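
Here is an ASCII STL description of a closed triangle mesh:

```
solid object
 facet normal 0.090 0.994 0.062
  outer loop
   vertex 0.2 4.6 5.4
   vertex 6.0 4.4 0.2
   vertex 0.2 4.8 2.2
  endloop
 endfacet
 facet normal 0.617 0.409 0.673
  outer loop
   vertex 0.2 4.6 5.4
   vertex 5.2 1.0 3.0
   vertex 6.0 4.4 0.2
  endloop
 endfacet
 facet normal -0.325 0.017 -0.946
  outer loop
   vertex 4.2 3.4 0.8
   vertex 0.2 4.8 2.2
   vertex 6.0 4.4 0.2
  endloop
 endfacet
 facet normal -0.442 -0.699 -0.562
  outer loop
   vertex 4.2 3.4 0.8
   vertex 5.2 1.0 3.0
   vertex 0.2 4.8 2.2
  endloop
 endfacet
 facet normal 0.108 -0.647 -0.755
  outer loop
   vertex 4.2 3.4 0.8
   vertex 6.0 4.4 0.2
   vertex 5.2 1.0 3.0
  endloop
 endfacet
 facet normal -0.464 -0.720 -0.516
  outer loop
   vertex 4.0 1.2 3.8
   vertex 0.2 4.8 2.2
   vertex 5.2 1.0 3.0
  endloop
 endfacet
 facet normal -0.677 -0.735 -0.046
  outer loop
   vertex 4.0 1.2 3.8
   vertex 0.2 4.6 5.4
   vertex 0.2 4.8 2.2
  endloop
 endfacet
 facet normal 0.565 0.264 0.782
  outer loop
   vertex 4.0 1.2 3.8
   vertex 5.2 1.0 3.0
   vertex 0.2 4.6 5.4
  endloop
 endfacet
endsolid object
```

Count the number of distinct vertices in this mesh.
6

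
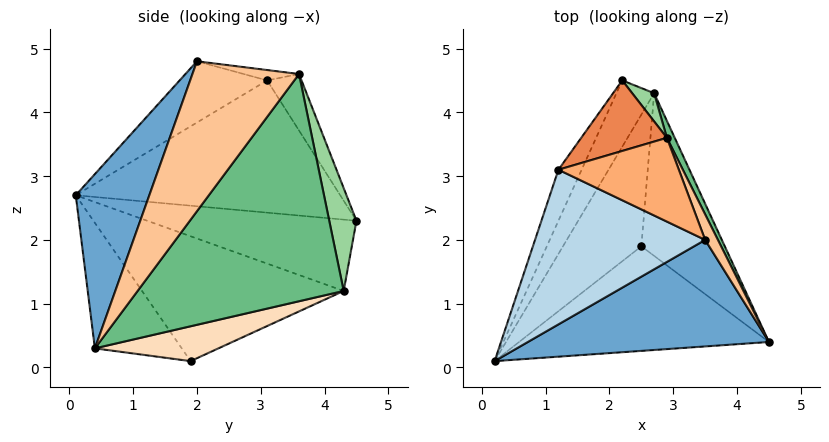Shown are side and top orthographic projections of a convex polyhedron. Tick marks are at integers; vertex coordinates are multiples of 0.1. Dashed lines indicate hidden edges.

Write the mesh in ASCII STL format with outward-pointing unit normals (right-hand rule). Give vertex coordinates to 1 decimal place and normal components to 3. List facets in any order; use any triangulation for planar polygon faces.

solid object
 facet normal 0.271 -0.886 0.375
  outer loop
   vertex 3.5 2.0 4.8
   vertex 0.2 0.1 2.7
   vertex 4.5 0.4 0.3
  endloop
 endfacet
 facet normal -0.904 0.397 -0.159
  outer loop
   vertex 1.2 3.1 4.5
   vertex 2.2 4.5 2.3
   vertex 0.2 0.1 2.7
  endloop
 endfacet
 facet normal -0.309 -0.412 0.857
  outer loop
   vertex 1.2 3.1 4.5
   vertex 0.2 0.1 2.7
   vertex 3.5 2.0 4.8
  endloop
 endfacet
 facet normal -0.365 -0.583 -0.726
  outer loop
   vertex 2.5 1.9 0.1
   vertex 4.5 0.4 0.3
   vertex 0.2 0.1 2.7
  endloop
 endfacet
 facet normal -0.279 0.863 0.422
  outer loop
   vertex 2.9 3.6 4.6
   vertex 2.2 4.5 2.3
   vertex 1.2 3.1 4.5
  endloop
 endfacet
 facet normal -0.085 0.092 0.992
  outer loop
   vertex 2.9 3.6 4.6
   vertex 1.2 3.1 4.5
   vertex 3.5 2.0 4.8
  endloop
 endfacet
 facet normal 0.930 0.359 0.079
  outer loop
   vertex 2.9 3.6 4.6
   vertex 3.5 2.0 4.8
   vertex 4.5 0.4 0.3
  endloop
 endfacet
 facet normal 0.359 0.364 -0.859
  outer loop
   vertex 2.7 4.3 1.2
   vertex 4.5 0.4 0.3
   vertex 2.5 1.9 0.1
  endloop
 endfacet
 facet normal 0.910 0.413 0.031
  outer loop
   vertex 2.7 4.3 1.2
   vertex 2.9 3.6 4.6
   vertex 4.5 0.4 0.3
  endloop
 endfacet
 facet normal 0.598 0.791 0.128
  outer loop
   vertex 2.7 4.3 1.2
   vertex 2.2 4.5 2.3
   vertex 2.9 3.6 4.6
  endloop
 endfacet
 facet normal -0.832 0.338 -0.440
  outer loop
   vertex 2.7 4.3 1.2
   vertex 0.2 0.1 2.7
   vertex 2.2 4.5 2.3
  endloop
 endfacet
 facet normal -0.808 0.300 -0.507
  outer loop
   vertex 2.7 4.3 1.2
   vertex 2.5 1.9 0.1
   vertex 0.2 0.1 2.7
  endloop
 endfacet
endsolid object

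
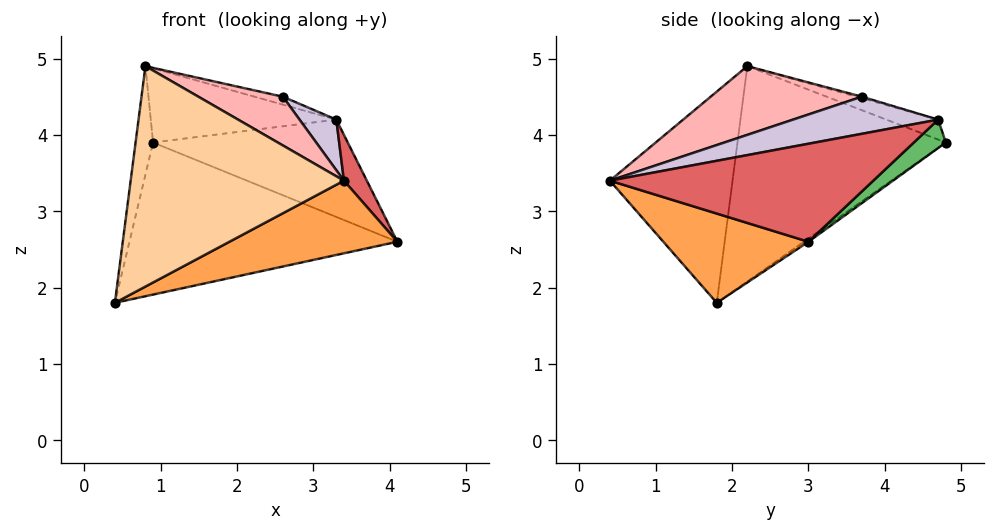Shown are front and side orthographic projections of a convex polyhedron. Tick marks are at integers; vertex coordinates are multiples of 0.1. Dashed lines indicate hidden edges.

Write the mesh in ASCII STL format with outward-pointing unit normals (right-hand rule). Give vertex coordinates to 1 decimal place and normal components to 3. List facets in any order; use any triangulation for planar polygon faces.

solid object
 facet normal -0.009 0.574 -0.818
  outer loop
   vertex 0.9 4.8 3.9
   vertex 4.1 3.0 2.6
   vertex 0.4 1.8 1.8
  endloop
 endfacet
 facet normal -0.990 0.083 0.117
  outer loop
   vertex 0.8 2.2 4.9
   vertex 0.9 4.8 3.9
   vertex 0.4 1.8 1.8
  endloop
 endfacet
 facet normal 0.306 -0.354 -0.884
  outer loop
   vertex 3.4 0.4 3.4
   vertex 0.4 1.8 1.8
   vertex 4.1 3.0 2.6
  endloop
 endfacet
 facet normal -0.491 -0.854 0.174
  outer loop
   vertex 3.4 0.4 3.4
   vertex 0.8 2.2 4.9
   vertex 0.4 1.8 1.8
  endloop
 endfacet
 facet normal 0.116 0.709 -0.695
  outer loop
   vertex 3.3 4.7 4.2
   vertex 4.1 3.0 2.6
   vertex 0.9 4.8 3.9
  endloop
 endfacet
 facet normal -0.101 0.361 0.927
  outer loop
   vertex 3.3 4.7 4.2
   vertex 0.9 4.8 3.9
   vertex 0.8 2.2 4.9
  endloop
 endfacet
 facet normal 0.858 -0.075 0.508
  outer loop
   vertex 3.3 4.7 4.2
   vertex 3.4 0.4 3.4
   vertex 4.1 3.0 2.6
  endloop
 endfacet
 facet normal 0.376 -0.210 0.903
  outer loop
   vertex 2.6 3.7 4.5
   vertex 0.8 2.2 4.9
   vertex 3.4 0.4 3.4
  endloop
 endfacet
 facet normal -0.063 0.327 0.943
  outer loop
   vertex 2.6 3.7 4.5
   vertex 3.3 4.7 4.2
   vertex 0.8 2.2 4.9
  endloop
 endfacet
 facet normal 0.552 -0.140 0.822
  outer loop
   vertex 2.6 3.7 4.5
   vertex 3.4 0.4 3.4
   vertex 3.3 4.7 4.2
  endloop
 endfacet
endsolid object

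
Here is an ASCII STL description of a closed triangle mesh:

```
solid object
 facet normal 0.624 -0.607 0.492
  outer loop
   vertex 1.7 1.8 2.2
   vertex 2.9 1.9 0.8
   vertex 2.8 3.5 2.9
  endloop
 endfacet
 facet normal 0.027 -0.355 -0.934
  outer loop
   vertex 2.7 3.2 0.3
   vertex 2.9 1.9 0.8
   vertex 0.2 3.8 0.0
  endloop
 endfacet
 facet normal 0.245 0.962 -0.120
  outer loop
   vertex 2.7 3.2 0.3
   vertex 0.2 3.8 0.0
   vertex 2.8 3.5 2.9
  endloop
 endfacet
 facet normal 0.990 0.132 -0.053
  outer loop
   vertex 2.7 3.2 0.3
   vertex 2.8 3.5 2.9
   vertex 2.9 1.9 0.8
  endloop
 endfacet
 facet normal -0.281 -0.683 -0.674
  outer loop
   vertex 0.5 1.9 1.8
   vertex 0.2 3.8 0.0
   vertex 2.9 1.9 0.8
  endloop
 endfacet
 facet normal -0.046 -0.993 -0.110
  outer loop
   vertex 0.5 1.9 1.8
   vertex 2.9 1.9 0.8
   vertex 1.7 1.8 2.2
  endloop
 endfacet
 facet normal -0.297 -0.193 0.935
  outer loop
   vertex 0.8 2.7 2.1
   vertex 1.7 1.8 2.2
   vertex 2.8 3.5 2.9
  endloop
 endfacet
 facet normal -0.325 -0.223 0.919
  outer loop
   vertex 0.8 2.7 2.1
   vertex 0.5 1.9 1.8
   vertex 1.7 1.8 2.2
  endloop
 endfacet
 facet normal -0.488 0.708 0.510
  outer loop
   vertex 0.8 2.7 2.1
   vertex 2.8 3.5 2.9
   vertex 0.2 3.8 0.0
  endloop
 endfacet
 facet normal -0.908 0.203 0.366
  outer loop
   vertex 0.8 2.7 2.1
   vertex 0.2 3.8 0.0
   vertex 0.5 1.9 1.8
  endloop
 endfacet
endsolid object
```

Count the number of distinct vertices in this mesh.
7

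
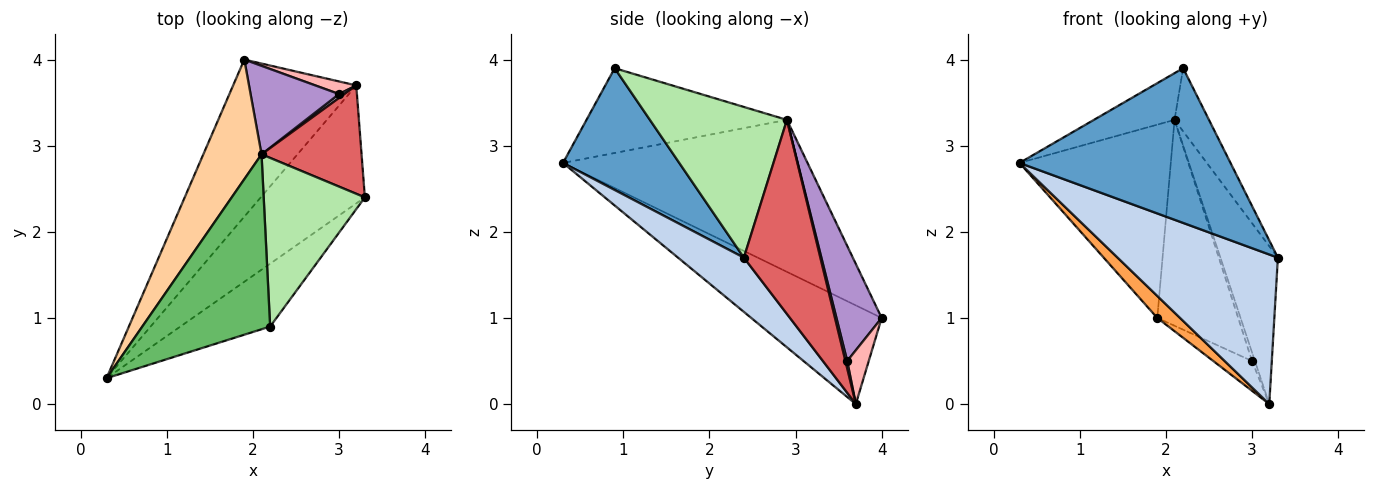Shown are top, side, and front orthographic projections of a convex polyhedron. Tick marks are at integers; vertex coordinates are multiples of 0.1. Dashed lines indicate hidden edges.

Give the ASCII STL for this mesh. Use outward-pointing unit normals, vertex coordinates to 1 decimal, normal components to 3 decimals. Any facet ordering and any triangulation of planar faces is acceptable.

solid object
 facet normal 0.455 -0.825 -0.335
  outer loop
   vertex 2.2 0.9 3.9
   vertex 0.3 0.3 2.8
   vertex 3.3 2.4 1.7
  endloop
 endfacet
 facet normal 0.307 -0.747 -0.589
  outer loop
   vertex 3.2 3.7 0.0
   vertex 3.3 2.4 1.7
   vertex 0.3 0.3 2.8
  endloop
 endfacet
 facet normal -0.622 -0.109 -0.776
  outer loop
   vertex 3.2 3.7 0.0
   vertex 0.3 0.3 2.8
   vertex 1.9 4.0 1.0
  endloop
 endfacet
 facet normal -0.809 0.500 0.310
  outer loop
   vertex 2.1 2.9 3.3
   vertex 1.9 4.0 1.0
   vertex 0.3 0.3 2.8
  endloop
 endfacet
 facet normal -0.540 0.217 0.814
  outer loop
   vertex 2.1 2.9 3.3
   vertex 0.3 0.3 2.8
   vertex 2.2 0.9 3.9
  endloop
 endfacet
 facet normal 0.813 0.204 0.546
  outer loop
   vertex 2.1 2.9 3.3
   vertex 2.2 0.9 3.9
   vertex 3.3 2.4 1.7
  endloop
 endfacet
 facet normal 0.739 0.555 0.381
  outer loop
   vertex 2.1 2.9 3.3
   vertex 3.3 2.4 1.7
   vertex 3.2 3.7 0.0
  endloop
 endfacet
 facet normal 0.456 0.820 0.346
  outer loop
   vertex 3.0 3.6 0.5
   vertex 3.2 3.7 0.0
   vertex 1.9 4.0 1.0
  endloop
 endfacet
 facet normal 0.457 0.817 0.351
  outer loop
   vertex 3.0 3.6 0.5
   vertex 1.9 4.0 1.0
   vertex 2.1 2.9 3.3
  endloop
 endfacet
 facet normal 0.501 0.788 0.358
  outer loop
   vertex 3.0 3.6 0.5
   vertex 2.1 2.9 3.3
   vertex 3.2 3.7 0.0
  endloop
 endfacet
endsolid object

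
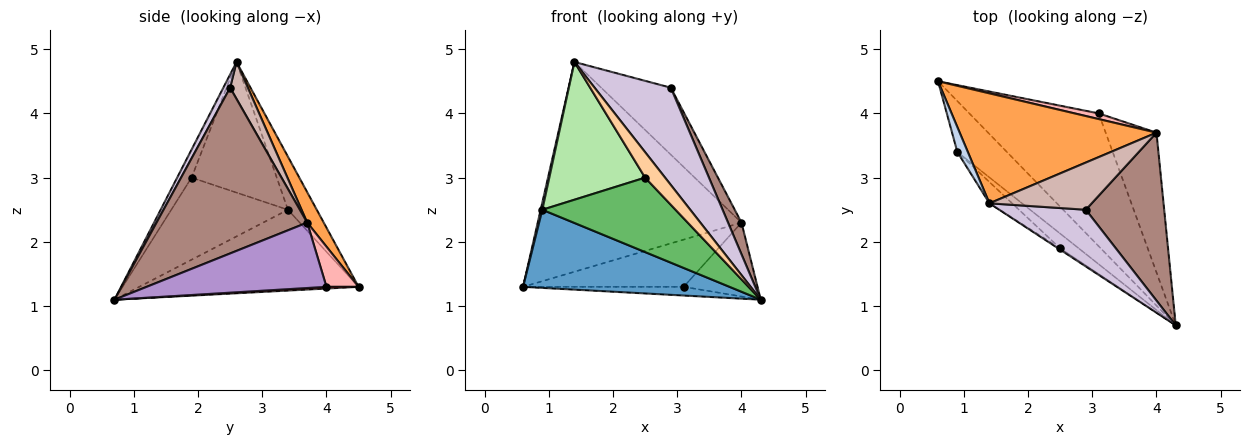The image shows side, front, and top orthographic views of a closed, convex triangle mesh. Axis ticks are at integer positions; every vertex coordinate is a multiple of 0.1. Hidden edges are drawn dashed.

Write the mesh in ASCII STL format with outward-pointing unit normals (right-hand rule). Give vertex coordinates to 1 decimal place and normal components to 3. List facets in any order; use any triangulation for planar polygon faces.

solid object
 facet normal -0.665 -0.626 -0.408
  outer loop
   vertex 0.9 3.4 2.5
   vertex 0.6 4.5 1.3
   vertex 4.3 0.7 1.1
  endloop
 endfacet
 facet normal -0.980 -0.056 0.193
  outer loop
   vertex 0.9 3.4 2.5
   vertex 1.4 2.6 4.8
   vertex 0.6 4.5 1.3
  endloop
 endfacet
 facet normal 0.072 0.883 0.463
  outer loop
   vertex 4.0 3.7 2.3
   vertex 0.6 4.5 1.3
   vertex 1.4 2.6 4.8
  endloop
 endfacet
 facet normal -0.585 -0.810 -0.042
  outer loop
   vertex 2.5 1.9 3.0
   vertex 4.3 0.7 1.1
   vertex 1.4 2.6 4.8
  endloop
 endfacet
 facet normal -0.652 -0.744 -0.147
  outer loop
   vertex 2.5 1.9 3.0
   vertex 0.9 3.4 2.5
   vertex 4.3 0.7 1.1
  endloop
 endfacet
 facet normal -0.660 -0.742 -0.115
  outer loop
   vertex 2.5 1.9 3.0
   vertex 1.4 2.6 4.8
   vertex 0.9 3.4 2.5
  endloop
 endfacet
 facet normal 0.013 0.065 -0.998
  outer loop
   vertex 3.1 4.0 1.3
   vertex 4.3 0.7 1.1
   vertex 0.6 4.5 1.3
  endloop
 endfacet
 facet normal 0.195 0.974 0.117
  outer loop
   vertex 3.1 4.0 1.3
   vertex 0.6 4.5 1.3
   vertex 4.0 3.7 2.3
  endloop
 endfacet
 facet normal 0.751 0.309 -0.584
  outer loop
   vertex 3.1 4.0 1.3
   vertex 4.0 3.7 2.3
   vertex 4.3 0.7 1.1
  endloop
 endfacet
 facet normal 0.077 -0.861 0.502
  outer loop
   vertex 2.9 2.5 4.4
   vertex 1.4 2.6 4.8
   vertex 4.3 0.7 1.1
  endloop
 endfacet
 facet normal 0.901 -0.080 0.426
  outer loop
   vertex 2.9 2.5 4.4
   vertex 4.3 0.7 1.1
   vertex 4.0 3.7 2.3
  endloop
 endfacet
 facet normal 0.204 0.800 0.564
  outer loop
   vertex 2.9 2.5 4.4
   vertex 4.0 3.7 2.3
   vertex 1.4 2.6 4.8
  endloop
 endfacet
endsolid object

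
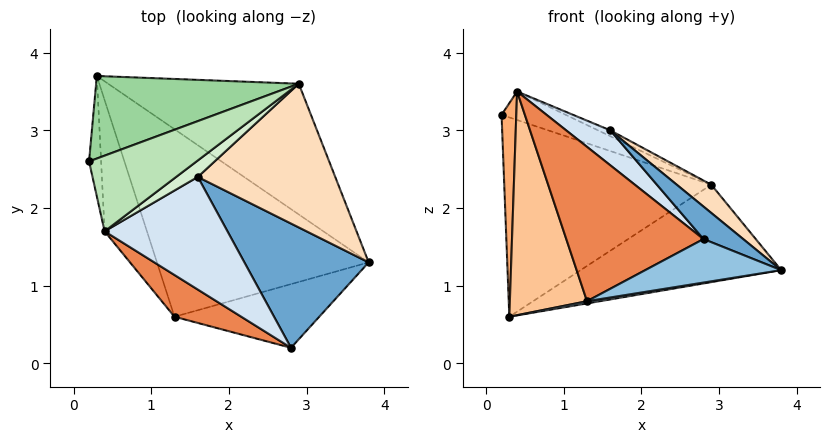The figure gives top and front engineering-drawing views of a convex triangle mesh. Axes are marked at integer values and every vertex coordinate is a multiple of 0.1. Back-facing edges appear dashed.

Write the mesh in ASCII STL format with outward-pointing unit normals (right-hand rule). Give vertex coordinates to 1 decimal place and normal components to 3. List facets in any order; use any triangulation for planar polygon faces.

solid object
 facet normal 0.554 -0.211 0.806
  outer loop
   vertex 1.6 2.4 3.0
   vertex 2.8 0.2 1.6
   vertex 3.8 1.3 1.2
  endloop
 endfacet
 facet normal 0.279 -0.542 -0.793
  outer loop
   vertex 1.3 0.6 0.8
   vertex 3.8 1.3 1.2
   vertex 2.8 0.2 1.6
  endloop
 endfacet
 facet normal 0.161 -0.012 -0.987
  outer loop
   vertex 1.3 0.6 0.8
   vertex 0.3 3.7 0.6
   vertex 3.8 1.3 1.2
  endloop
 endfacet
 facet normal 0.496 -0.257 0.829
  outer loop
   vertex 0.4 1.7 3.5
   vertex 2.8 0.2 1.6
   vertex 1.6 2.4 3.0
  endloop
 endfacet
 facet normal -0.369 -0.897 0.243
  outer loop
   vertex 0.4 1.7 3.5
   vertex 1.3 0.6 0.8
   vertex 2.8 0.2 1.6
  endloop
 endfacet
 facet normal -0.954 -0.261 -0.147
  outer loop
   vertex 0.4 1.7 3.5
   vertex 0.2 2.6 3.2
   vertex 0.3 3.7 0.6
  endloop
 endfacet
 facet normal -0.932 -0.312 -0.183
  outer loop
   vertex 0.4 1.7 3.5
   vertex 0.3 3.7 0.6
   vertex 1.3 0.6 0.8
  endloop
 endfacet
 facet normal 0.577 -0.158 0.801
  outer loop
   vertex 2.9 3.6 2.3
   vertex 1.6 2.4 3.0
   vertex 3.8 1.3 1.2
  endloop
 endfacet
 facet normal 0.480 0.524 -0.703
  outer loop
   vertex 2.9 3.6 2.3
   vertex 3.8 1.3 1.2
   vertex 0.3 3.7 0.6
  endloop
 endfacet
 facet normal -0.210 0.903 0.374
  outer loop
   vertex 2.9 3.6 2.3
   vertex 0.3 3.7 0.6
   vertex 0.2 2.6 3.2
  endloop
 endfacet
 facet normal 0.179 0.347 0.921
  outer loop
   vertex 2.9 3.6 2.3
   vertex 0.2 2.6 3.2
   vertex 0.4 1.7 3.5
  endloop
 endfacet
 facet normal 0.192 0.331 0.924
  outer loop
   vertex 2.9 3.6 2.3
   vertex 0.4 1.7 3.5
   vertex 1.6 2.4 3.0
  endloop
 endfacet
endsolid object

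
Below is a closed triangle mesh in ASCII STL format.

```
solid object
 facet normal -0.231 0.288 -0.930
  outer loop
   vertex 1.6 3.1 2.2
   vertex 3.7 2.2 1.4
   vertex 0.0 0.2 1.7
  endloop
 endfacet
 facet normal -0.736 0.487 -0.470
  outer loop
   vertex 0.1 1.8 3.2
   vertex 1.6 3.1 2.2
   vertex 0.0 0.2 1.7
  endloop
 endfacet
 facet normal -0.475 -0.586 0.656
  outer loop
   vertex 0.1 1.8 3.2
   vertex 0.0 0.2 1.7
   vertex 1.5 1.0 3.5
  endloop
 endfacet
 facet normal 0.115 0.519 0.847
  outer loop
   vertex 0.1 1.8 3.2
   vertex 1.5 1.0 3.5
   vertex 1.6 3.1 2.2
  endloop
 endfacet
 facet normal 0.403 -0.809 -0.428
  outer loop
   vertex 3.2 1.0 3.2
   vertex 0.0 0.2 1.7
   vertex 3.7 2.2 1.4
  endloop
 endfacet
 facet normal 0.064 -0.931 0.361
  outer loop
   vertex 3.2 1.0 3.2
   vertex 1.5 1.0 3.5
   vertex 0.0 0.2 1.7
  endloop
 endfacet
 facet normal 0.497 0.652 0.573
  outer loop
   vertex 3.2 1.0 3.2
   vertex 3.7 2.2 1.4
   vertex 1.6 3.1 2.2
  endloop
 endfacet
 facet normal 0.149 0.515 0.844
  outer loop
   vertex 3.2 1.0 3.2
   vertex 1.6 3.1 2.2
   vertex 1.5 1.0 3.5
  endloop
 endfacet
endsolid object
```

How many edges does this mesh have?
12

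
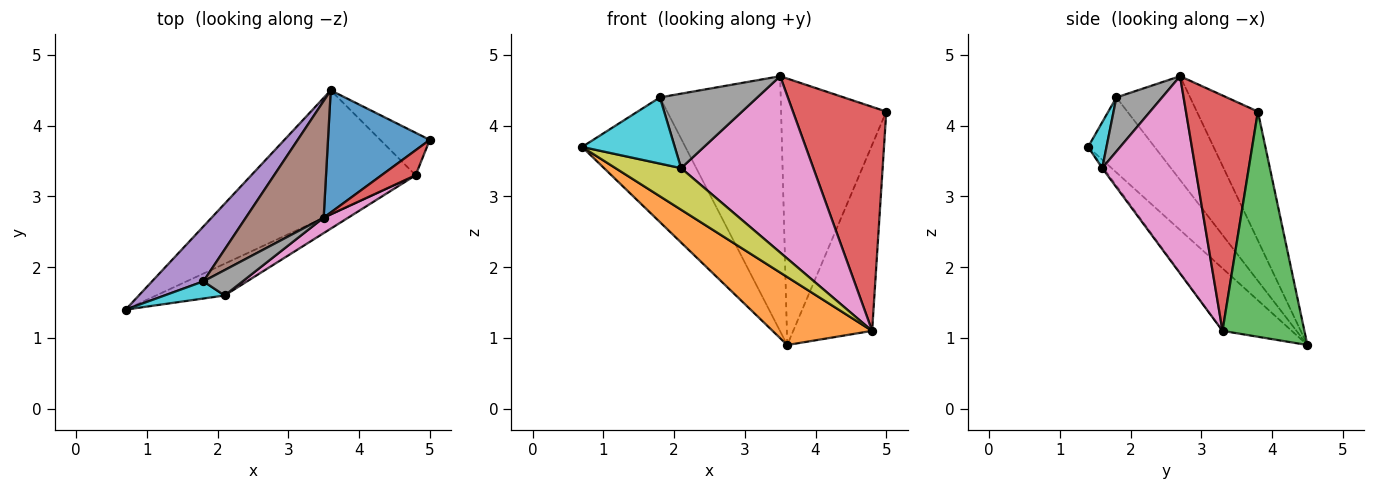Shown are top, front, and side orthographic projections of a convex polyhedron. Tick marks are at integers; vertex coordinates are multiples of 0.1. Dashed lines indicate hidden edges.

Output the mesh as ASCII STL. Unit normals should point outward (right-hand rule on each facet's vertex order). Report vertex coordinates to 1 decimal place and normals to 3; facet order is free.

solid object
 facet normal -0.467 0.804 0.369
  outer loop
   vertex 3.5 2.7 4.7
   vertex 5.0 3.8 4.2
   vertex 3.6 4.5 0.9
  endloop
 endfacet
 facet normal -0.317 -0.455 -0.832
  outer loop
   vertex 4.8 3.3 1.1
   vertex 0.7 1.4 3.7
   vertex 3.6 4.5 0.9
  endloop
 endfacet
 facet normal 0.711 0.685 -0.156
  outer loop
   vertex 4.8 3.3 1.1
   vertex 3.6 4.5 0.9
   vertex 5.0 3.8 4.2
  endloop
 endfacet
 facet normal 0.608 -0.789 0.088
  outer loop
   vertex 4.8 3.3 1.1
   vertex 5.0 3.8 4.2
   vertex 3.5 2.7 4.7
  endloop
 endfacet
 facet normal -0.508 0.789 0.347
  outer loop
   vertex 1.8 1.8 4.4
   vertex 3.6 4.5 0.9
   vertex 0.7 1.4 3.7
  endloop
 endfacet
 facet normal -0.485 0.795 0.364
  outer loop
   vertex 1.8 1.8 4.4
   vertex 3.5 2.7 4.7
   vertex 3.6 4.5 0.9
  endloop
 endfacet
 facet normal 0.574 -0.815 0.071
  outer loop
   vertex 2.1 1.6 3.4
   vertex 4.8 3.3 1.1
   vertex 3.5 2.7 4.7
  endloop
 endfacet
 facet normal 0.406 -0.865 0.295
  outer loop
   vertex 2.1 1.6 3.4
   vertex 3.5 2.7 4.7
   vertex 1.8 1.8 4.4
  endloop
 endfacet
 facet normal -0.016 -0.795 -0.607
  outer loop
   vertex 2.1 1.6 3.4
   vertex 0.7 1.4 3.7
   vertex 4.8 3.3 1.1
  endloop
 endfacet
 facet normal 0.189 -0.951 0.247
  outer loop
   vertex 2.1 1.6 3.4
   vertex 1.8 1.8 4.4
   vertex 0.7 1.4 3.7
  endloop
 endfacet
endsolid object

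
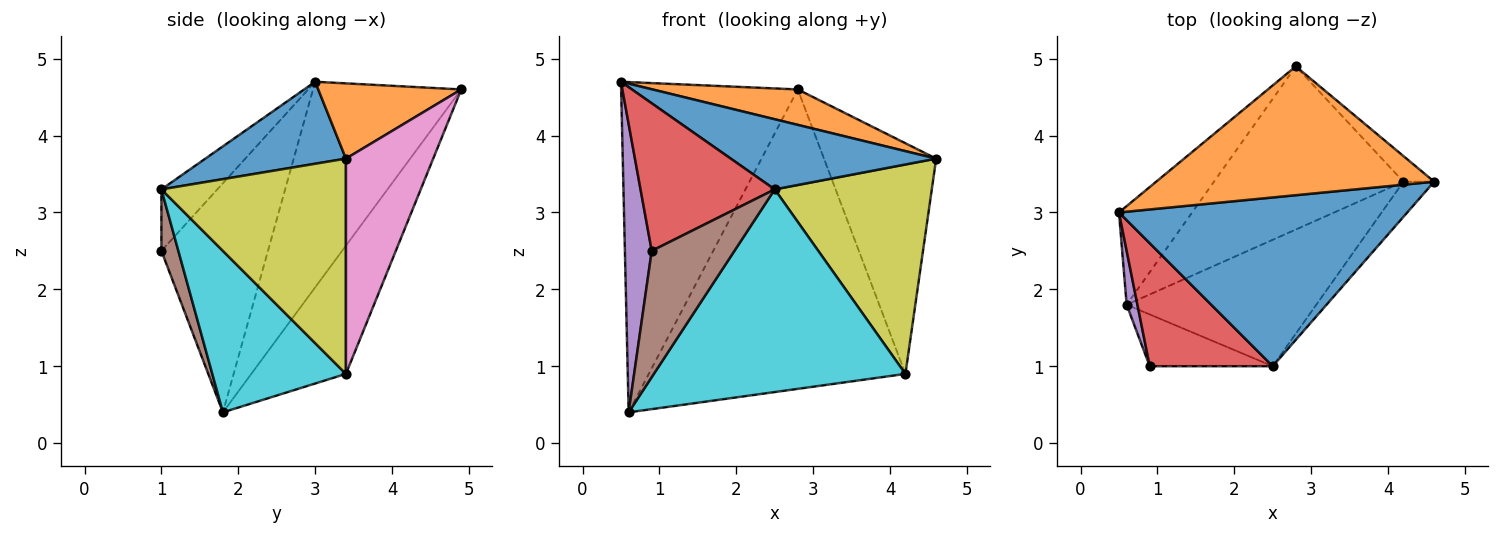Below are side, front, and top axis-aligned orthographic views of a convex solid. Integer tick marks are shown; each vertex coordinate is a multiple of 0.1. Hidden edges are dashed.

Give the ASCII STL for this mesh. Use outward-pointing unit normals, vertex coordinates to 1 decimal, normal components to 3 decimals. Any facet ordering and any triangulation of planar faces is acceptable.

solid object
 facet normal 0.254 -0.371 0.893
  outer loop
   vertex 2.5 1.0 3.3
   vertex 4.6 3.4 3.7
   vertex 0.5 3.0 4.7
  endloop
 endfacet
 facet normal 0.253 -0.257 0.933
  outer loop
   vertex 2.8 4.9 4.6
   vertex 0.5 3.0 4.7
   vertex 4.6 3.4 3.7
  endloop
 endfacet
 facet normal -0.627 0.747 -0.223
  outer loop
   vertex 2.8 4.9 4.6
   vertex 0.6 1.8 0.4
   vertex 0.5 3.0 4.7
  endloop
 endfacet
 facet normal -0.305 -0.732 0.610
  outer loop
   vertex 0.9 1.0 2.5
   vertex 2.5 1.0 3.3
   vertex 0.5 3.0 4.7
  endloop
 endfacet
 facet normal -0.969 -0.244 0.046
  outer loop
   vertex 0.9 1.0 2.5
   vertex 0.5 3.0 4.7
   vertex 0.6 1.8 0.4
  endloop
 endfacet
 facet normal 0.186 -0.909 -0.373
  outer loop
   vertex 0.9 1.0 2.5
   vertex 0.6 1.8 0.4
   vertex 2.5 1.0 3.3
  endloop
 endfacet
 facet normal 0.612 0.786 -0.087
  outer loop
   vertex 4.2 3.4 0.9
   vertex 2.8 4.9 4.6
   vertex 4.6 3.4 3.7
  endloop
 endfacet
 facet normal -0.308 0.835 -0.455
  outer loop
   vertex 4.2 3.4 0.9
   vertex 0.6 1.8 0.4
   vertex 2.8 4.9 4.6
  endloop
 endfacet
 facet normal 0.757 -0.644 -0.108
  outer loop
   vertex 4.2 3.4 0.9
   vertex 4.6 3.4 3.7
   vertex 2.5 1.0 3.3
  endloop
 endfacet
 facet normal 0.411 -0.774 -0.483
  outer loop
   vertex 4.2 3.4 0.9
   vertex 2.5 1.0 3.3
   vertex 0.6 1.8 0.4
  endloop
 endfacet
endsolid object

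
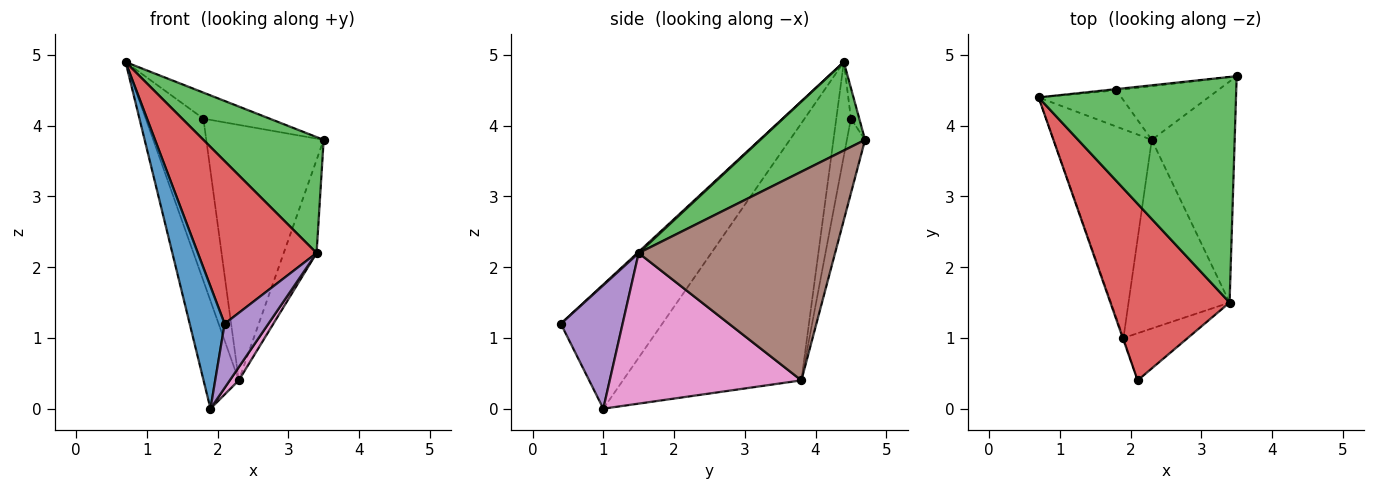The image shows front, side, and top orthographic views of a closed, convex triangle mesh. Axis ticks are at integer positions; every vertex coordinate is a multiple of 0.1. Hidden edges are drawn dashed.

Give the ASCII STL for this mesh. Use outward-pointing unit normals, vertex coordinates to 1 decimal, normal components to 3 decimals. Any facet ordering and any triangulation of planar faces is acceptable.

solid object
 facet normal -0.945 -0.326 -0.005
  outer loop
   vertex 1.9 1.0 0.0
   vertex 2.1 0.4 1.2
   vertex 0.7 4.4 4.9
  endloop
 endfacet
 facet normal -0.919 0.181 -0.351
  outer loop
   vertex 2.3 3.8 0.4
   vertex 1.9 1.0 0.0
   vertex 0.7 4.4 4.9
  endloop
 endfacet
 facet normal 0.370 -0.425 0.826
  outer loop
   vertex 3.4 1.5 2.2
   vertex 3.5 4.7 3.8
   vertex 0.7 4.4 4.9
  endloop
 endfacet
 facet normal 0.008 -0.678 0.735
  outer loop
   vertex 3.4 1.5 2.2
   vertex 0.7 4.4 4.9
   vertex 2.1 0.4 1.2
  endloop
 endfacet
 facet normal 0.751 -0.532 -0.391
  outer loop
   vertex 3.4 1.5 2.2
   vertex 2.1 0.4 1.2
   vertex 1.9 1.0 0.0
  endloop
 endfacet
 facet normal 0.918 0.154 -0.365
  outer loop
   vertex 3.4 1.5 2.2
   vertex 2.3 3.8 0.4
   vertex 3.5 4.7 3.8
  endloop
 endfacet
 facet normal 0.830 -0.039 -0.557
  outer loop
   vertex 3.4 1.5 2.2
   vertex 1.9 1.0 0.0
   vertex 2.3 3.8 0.4
  endloop
 endfacet
 facet normal -0.125 0.991 -0.048
  outer loop
   vertex 1.8 4.5 4.1
   vertex 0.7 4.4 4.9
   vertex 3.5 4.7 3.8
  endloop
 endfacet
 facet normal -0.240 0.947 -0.212
  outer loop
   vertex 1.8 4.5 4.1
   vertex 2.3 3.8 0.4
   vertex 0.7 4.4 4.9
  endloop
 endfacet
 facet normal -0.150 0.968 -0.203
  outer loop
   vertex 1.8 4.5 4.1
   vertex 3.5 4.7 3.8
   vertex 2.3 3.8 0.4
  endloop
 endfacet
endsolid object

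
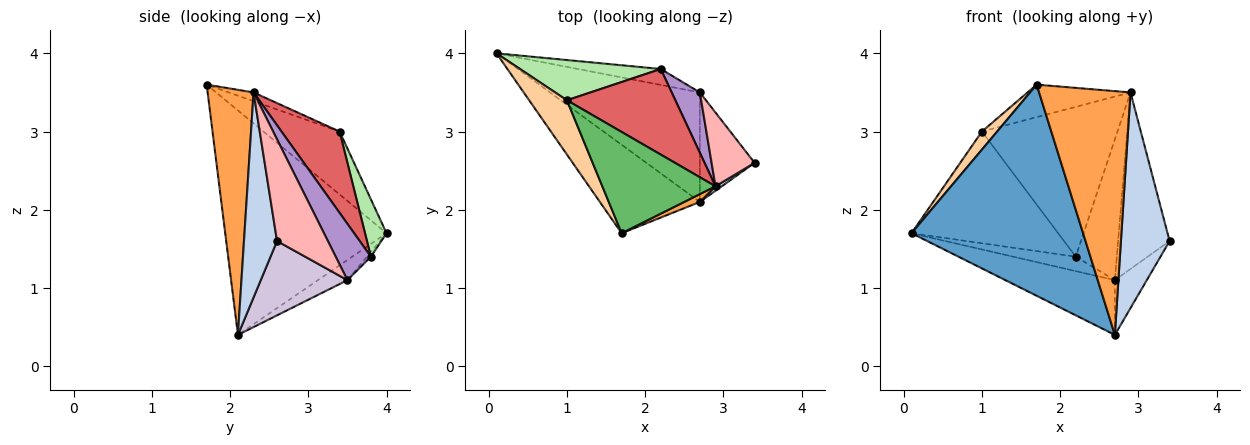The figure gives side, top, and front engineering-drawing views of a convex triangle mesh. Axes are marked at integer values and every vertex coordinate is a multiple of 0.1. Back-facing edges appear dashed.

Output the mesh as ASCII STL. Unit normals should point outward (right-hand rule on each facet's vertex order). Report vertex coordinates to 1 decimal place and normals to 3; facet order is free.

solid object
 facet normal -0.655 -0.697 -0.292
  outer loop
   vertex 2.7 2.1 0.4
   vertex 1.7 1.7 3.6
   vertex 0.1 4.0 1.7
  endloop
 endfacet
 facet normal 0.562 -0.827 0.017
  outer loop
   vertex 2.9 2.3 3.5
   vertex 2.7 2.1 0.4
   vertex 3.4 2.6 1.6
  endloop
 endfacet
 facet normal 0.449 -0.893 0.029
  outer loop
   vertex 2.9 2.3 3.5
   vertex 1.7 1.7 3.6
   vertex 2.7 2.1 0.4
  endloop
 endfacet
 facet normal -0.845 -0.169 0.507
  outer loop
   vertex 1.0 3.4 3.0
   vertex 0.1 4.0 1.7
   vertex 1.7 1.7 3.6
  endloop
 endfacet
 facet normal -0.073 0.305 0.950
  outer loop
   vertex 1.0 3.4 3.0
   vertex 1.7 1.7 3.6
   vertex 2.9 2.3 3.5
  endloop
 endfacet
 facet normal 0.137 0.932 0.336
  outer loop
   vertex 1.0 3.4 3.0
   vertex 2.2 3.8 1.4
   vertex 0.1 4.0 1.7
  endloop
 endfacet
 facet normal 0.349 0.814 0.465
  outer loop
   vertex 1.0 3.4 3.0
   vertex 2.9 2.3 3.5
   vertex 2.2 3.8 1.4
  endloop
 endfacet
 facet normal 0.673 0.682 0.285
  outer loop
   vertex 2.7 3.5 1.1
   vertex 2.9 2.3 3.5
   vertex 3.4 2.6 1.6
  endloop
 endfacet
 facet normal 0.619 0.722 0.309
  outer loop
   vertex 2.7 3.5 1.1
   vertex 2.2 3.8 1.4
   vertex 2.9 2.3 3.5
  endloop
 endfacet
 facet normal 0.772 0.284 -0.569
  outer loop
   vertex 2.7 3.5 1.1
   vertex 3.4 2.6 1.6
   vertex 2.7 2.1 0.4
  endloop
 endfacet
 facet normal -0.120 0.444 -0.888
  outer loop
   vertex 2.7 3.5 1.1
   vertex 2.7 2.1 0.4
   vertex 0.1 4.0 1.7
  endloop
 endfacet
 facet normal -0.042 0.671 -0.741
  outer loop
   vertex 2.7 3.5 1.1
   vertex 0.1 4.0 1.7
   vertex 2.2 3.8 1.4
  endloop
 endfacet
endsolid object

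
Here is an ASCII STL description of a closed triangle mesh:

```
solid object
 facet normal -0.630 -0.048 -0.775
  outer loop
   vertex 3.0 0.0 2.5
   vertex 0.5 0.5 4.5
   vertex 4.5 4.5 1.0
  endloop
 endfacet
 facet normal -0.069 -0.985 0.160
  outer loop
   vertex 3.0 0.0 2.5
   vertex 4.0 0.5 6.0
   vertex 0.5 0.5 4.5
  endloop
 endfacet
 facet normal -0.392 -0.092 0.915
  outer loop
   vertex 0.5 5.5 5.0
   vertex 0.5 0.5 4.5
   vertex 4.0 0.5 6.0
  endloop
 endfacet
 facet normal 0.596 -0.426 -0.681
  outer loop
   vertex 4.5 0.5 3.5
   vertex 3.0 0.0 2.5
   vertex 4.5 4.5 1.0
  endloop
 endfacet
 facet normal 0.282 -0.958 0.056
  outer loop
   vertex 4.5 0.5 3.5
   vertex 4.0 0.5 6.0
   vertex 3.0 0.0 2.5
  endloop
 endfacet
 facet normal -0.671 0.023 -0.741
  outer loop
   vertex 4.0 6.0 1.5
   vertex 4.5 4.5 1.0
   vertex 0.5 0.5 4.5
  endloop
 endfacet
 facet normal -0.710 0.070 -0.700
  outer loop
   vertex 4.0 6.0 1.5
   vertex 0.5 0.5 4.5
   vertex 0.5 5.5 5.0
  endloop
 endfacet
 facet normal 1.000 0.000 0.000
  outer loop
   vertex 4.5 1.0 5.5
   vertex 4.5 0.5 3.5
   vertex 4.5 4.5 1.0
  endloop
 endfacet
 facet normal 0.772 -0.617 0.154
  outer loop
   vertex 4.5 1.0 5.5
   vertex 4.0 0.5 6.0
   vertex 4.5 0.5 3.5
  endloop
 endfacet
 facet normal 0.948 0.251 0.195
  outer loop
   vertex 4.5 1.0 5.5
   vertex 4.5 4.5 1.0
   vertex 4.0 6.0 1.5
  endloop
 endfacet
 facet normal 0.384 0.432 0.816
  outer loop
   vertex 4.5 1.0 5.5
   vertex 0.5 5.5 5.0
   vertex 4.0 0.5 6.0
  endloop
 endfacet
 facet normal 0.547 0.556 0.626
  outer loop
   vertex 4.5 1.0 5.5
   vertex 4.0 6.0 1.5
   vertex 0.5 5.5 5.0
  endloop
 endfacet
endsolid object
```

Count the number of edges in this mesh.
18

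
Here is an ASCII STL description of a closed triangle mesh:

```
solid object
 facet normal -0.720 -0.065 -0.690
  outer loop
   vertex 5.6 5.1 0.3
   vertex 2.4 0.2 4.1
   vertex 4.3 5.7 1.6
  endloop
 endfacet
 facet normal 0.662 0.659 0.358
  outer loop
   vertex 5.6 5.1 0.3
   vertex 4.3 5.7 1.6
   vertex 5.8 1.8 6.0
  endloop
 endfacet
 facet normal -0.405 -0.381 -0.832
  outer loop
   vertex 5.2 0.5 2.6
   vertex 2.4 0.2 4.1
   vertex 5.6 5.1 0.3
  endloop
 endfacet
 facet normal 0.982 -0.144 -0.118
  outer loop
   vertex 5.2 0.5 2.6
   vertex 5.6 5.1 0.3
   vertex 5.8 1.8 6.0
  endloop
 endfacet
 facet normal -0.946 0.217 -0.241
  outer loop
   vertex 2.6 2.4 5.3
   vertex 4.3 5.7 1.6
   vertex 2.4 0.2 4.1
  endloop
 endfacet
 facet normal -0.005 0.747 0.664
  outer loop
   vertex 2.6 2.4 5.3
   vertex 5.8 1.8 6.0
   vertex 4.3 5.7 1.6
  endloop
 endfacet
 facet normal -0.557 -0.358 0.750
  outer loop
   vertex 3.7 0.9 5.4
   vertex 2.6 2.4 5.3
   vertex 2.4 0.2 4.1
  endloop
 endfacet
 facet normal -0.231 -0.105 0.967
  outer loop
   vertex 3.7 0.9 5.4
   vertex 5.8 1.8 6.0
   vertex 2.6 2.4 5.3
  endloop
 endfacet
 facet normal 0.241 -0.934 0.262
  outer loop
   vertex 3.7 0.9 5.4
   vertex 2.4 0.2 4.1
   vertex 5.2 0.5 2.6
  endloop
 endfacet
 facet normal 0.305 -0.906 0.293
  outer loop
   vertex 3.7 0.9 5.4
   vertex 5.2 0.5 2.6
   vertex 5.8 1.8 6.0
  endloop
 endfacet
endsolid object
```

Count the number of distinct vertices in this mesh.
7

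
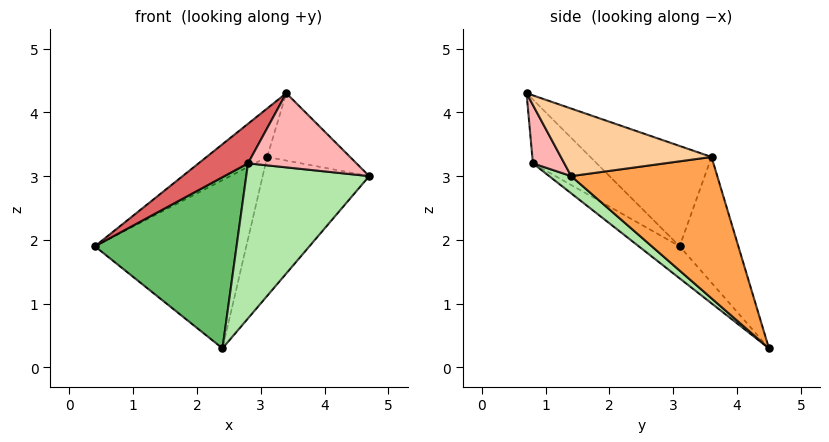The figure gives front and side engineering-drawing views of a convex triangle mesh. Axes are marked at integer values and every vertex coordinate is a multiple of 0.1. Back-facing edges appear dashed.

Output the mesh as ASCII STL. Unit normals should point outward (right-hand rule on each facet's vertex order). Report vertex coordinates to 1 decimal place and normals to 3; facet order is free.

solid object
 facet normal -0.340 0.876 0.342
  outer loop
   vertex 3.1 3.6 3.3
   vertex 2.4 4.5 0.3
   vertex 0.4 3.1 1.9
  endloop
 endfacet
 facet normal -0.482 0.241 0.843
  outer loop
   vertex 3.1 3.6 3.3
   vertex 0.4 3.1 1.9
   vertex 3.4 0.7 4.3
  endloop
 endfacet
 facet normal 0.808 0.589 -0.012
  outer loop
   vertex 3.1 3.6 3.3
   vertex 4.7 1.4 3.0
   vertex 2.4 4.5 0.3
  endloop
 endfacet
 facet normal 0.579 0.319 0.751
  outer loop
   vertex 3.1 3.6 3.3
   vertex 3.4 0.7 4.3
   vertex 4.7 1.4 3.0
  endloop
 endfacet
 facet normal -0.179 -0.619 -0.765
  outer loop
   vertex 2.8 0.8 3.2
   vertex 0.4 3.1 1.9
   vertex 2.4 4.5 0.3
  endloop
 endfacet
 facet normal 0.108 -0.606 -0.788
  outer loop
   vertex 2.8 0.8 3.2
   vertex 2.4 4.5 0.3
   vertex 4.7 1.4 3.0
  endloop
 endfacet
 facet normal -0.740 -0.573 0.351
  outer loop
   vertex 2.8 0.8 3.2
   vertex 3.4 0.7 4.3
   vertex 0.4 3.1 1.9
  endloop
 endfacet
 facet normal 0.271 -0.934 -0.232
  outer loop
   vertex 2.8 0.8 3.2
   vertex 4.7 1.4 3.0
   vertex 3.4 0.7 4.3
  endloop
 endfacet
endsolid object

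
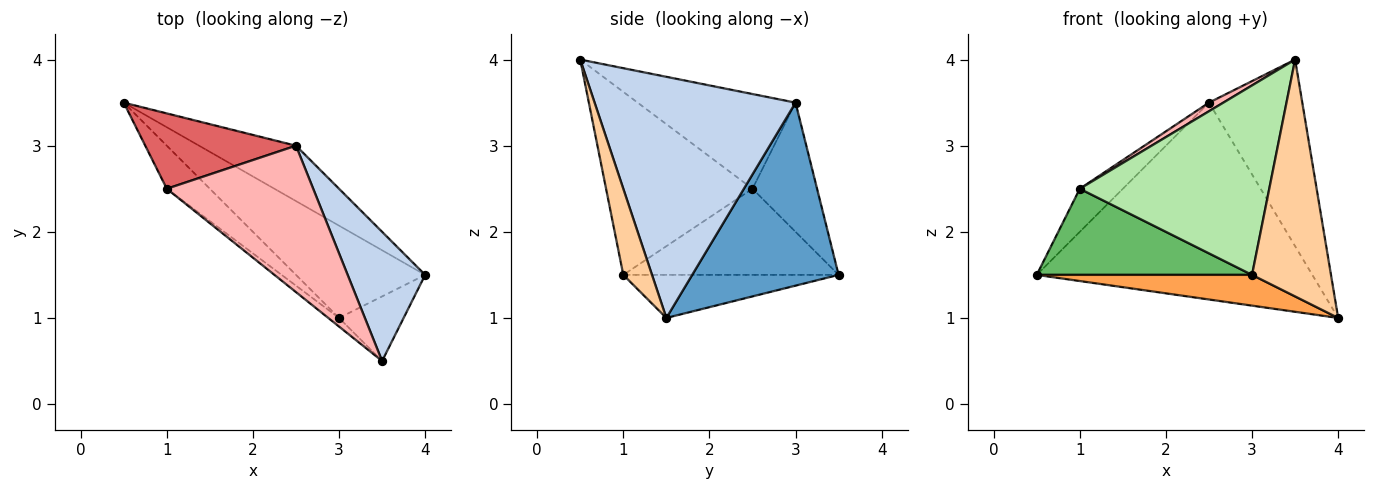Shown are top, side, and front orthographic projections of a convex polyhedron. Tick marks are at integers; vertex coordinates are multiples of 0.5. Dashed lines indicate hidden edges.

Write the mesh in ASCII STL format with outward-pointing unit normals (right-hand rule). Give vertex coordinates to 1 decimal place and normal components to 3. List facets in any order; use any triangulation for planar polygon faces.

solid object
 facet normal 0.455 0.857 -0.241
  outer loop
   vertex 2.5 3.0 3.5
   vertex 4.0 1.5 1.0
   vertex 0.5 3.5 1.5
  endloop
 endfacet
 facet normal 0.871 0.404 0.280
  outer loop
   vertex 2.5 3.0 3.5
   vertex 3.5 0.5 4.0
   vertex 4.0 1.5 1.0
  endloop
 endfacet
 facet normal -0.302 -0.302 -0.905
  outer loop
   vertex 3.0 1.0 1.5
   vertex 0.5 3.5 1.5
   vertex 4.0 1.5 1.0
  endloop
 endfacet
 facet normal 0.331 -0.910 -0.248
  outer loop
   vertex 3.0 1.0 1.5
   vertex 4.0 1.5 1.0
   vertex 3.5 0.5 4.0
  endloop
 endfacet
 facet normal -0.667 -0.667 -0.333
  outer loop
   vertex 1.0 2.5 2.5
   vertex 0.5 3.5 1.5
   vertex 3.0 1.0 1.5
  endloop
 endfacet
 facet normal -0.611 -0.791 -0.036
  outer loop
   vertex 1.0 2.5 2.5
   vertex 3.0 1.0 1.5
   vertex 3.5 0.5 4.0
  endloop
 endfacet
 facet normal -0.597 0.398 0.697
  outer loop
   vertex 1.0 2.5 2.5
   vertex 2.5 3.0 3.5
   vertex 0.5 3.5 1.5
  endloop
 endfacet
 facet normal -0.543 -0.049 0.839
  outer loop
   vertex 1.0 2.5 2.5
   vertex 3.5 0.5 4.0
   vertex 2.5 3.0 3.5
  endloop
 endfacet
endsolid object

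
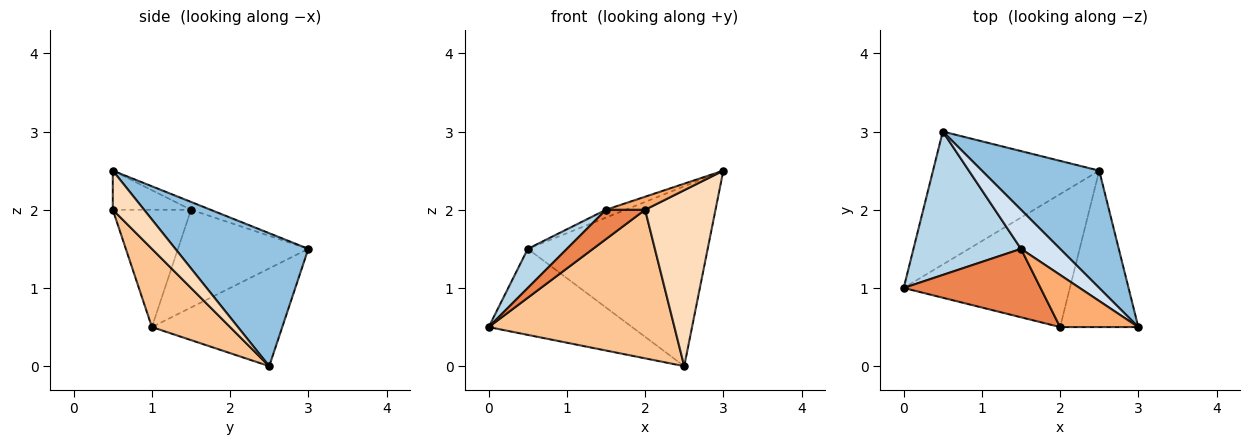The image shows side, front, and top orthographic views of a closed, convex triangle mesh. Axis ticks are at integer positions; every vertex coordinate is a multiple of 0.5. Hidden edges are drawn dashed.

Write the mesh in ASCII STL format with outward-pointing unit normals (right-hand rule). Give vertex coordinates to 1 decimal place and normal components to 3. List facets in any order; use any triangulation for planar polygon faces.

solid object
 facet normal -0.443 0.487 -0.753
  outer loop
   vertex 2.5 2.5 0.0
   vertex 0.0 1.0 0.5
   vertex 0.5 3.0 1.5
  endloop
 endfacet
 facet normal 0.526 0.712 0.464
  outer loop
   vertex 2.5 2.5 0.0
   vertex 0.5 3.0 1.5
   vertex 3.0 0.5 2.5
  endloop
 endfacet
 facet normal -0.659 -0.198 0.725
  outer loop
   vertex 1.5 1.5 2.0
   vertex 0.5 3.0 1.5
   vertex 0.0 1.0 0.5
  endloop
 endfacet
 facet normal -0.192 0.192 0.962
  outer loop
   vertex 1.5 1.5 2.0
   vertex 3.0 0.5 2.5
   vertex 0.5 3.0 1.5
  endloop
 endfacet
 facet normal -0.619 -0.309 0.722
  outer loop
   vertex 2.0 0.5 2.0
   vertex 1.5 1.5 2.0
   vertex 0.0 1.0 0.5
  endloop
 endfacet
 facet normal -0.436 -0.218 0.873
  outer loop
   vertex 2.0 0.5 2.0
   vertex 3.0 0.5 2.5
   vertex 1.5 1.5 2.0
  endloop
 endfacet
 facet normal 0.299 -0.711 -0.636
  outer loop
   vertex 2.0 0.5 2.0
   vertex 0.0 1.0 0.5
   vertex 2.5 2.5 0.0
  endloop
 endfacet
 facet normal 0.315 -0.709 -0.630
  outer loop
   vertex 2.0 0.5 2.0
   vertex 2.5 2.5 0.0
   vertex 3.0 0.5 2.5
  endloop
 endfacet
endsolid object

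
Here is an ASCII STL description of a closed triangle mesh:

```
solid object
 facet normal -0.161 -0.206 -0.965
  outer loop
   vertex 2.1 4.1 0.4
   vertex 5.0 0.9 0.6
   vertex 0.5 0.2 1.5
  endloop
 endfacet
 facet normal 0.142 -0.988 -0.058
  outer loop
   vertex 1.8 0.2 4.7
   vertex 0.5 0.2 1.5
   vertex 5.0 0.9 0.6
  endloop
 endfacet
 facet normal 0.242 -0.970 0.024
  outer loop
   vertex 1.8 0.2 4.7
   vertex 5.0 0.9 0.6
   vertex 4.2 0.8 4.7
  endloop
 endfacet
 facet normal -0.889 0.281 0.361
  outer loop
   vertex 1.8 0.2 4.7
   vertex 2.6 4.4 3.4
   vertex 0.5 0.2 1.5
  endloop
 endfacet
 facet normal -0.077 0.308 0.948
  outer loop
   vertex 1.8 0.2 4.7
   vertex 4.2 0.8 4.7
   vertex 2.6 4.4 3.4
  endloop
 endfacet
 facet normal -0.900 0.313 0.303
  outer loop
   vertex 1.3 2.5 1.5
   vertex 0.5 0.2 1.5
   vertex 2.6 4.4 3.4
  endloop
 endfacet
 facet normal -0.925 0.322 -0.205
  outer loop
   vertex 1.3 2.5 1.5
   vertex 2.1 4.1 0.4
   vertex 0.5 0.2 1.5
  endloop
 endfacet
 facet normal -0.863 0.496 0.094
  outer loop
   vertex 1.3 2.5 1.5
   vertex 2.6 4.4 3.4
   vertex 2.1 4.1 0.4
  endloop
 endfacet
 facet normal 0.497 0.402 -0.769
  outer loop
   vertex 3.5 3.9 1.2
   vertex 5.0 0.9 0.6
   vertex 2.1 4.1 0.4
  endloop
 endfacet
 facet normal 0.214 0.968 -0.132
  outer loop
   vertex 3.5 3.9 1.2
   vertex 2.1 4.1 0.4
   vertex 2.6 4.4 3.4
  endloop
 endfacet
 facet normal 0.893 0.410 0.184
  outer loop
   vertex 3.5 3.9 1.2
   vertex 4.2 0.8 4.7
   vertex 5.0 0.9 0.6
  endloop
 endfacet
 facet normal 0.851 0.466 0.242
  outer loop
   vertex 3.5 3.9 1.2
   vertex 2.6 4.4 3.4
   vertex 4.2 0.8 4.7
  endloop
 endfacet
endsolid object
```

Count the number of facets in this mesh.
12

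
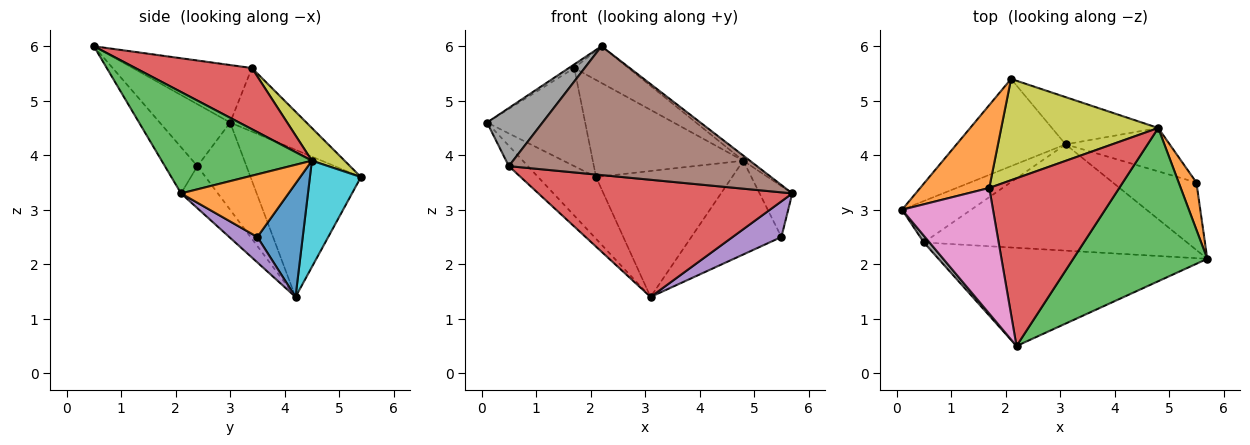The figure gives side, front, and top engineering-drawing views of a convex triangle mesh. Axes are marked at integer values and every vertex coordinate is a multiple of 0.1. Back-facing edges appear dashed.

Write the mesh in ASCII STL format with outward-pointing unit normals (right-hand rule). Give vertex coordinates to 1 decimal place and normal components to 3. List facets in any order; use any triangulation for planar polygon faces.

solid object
 facet normal -0.740 0.389 -0.548
  outer loop
   vertex 3.1 4.2 1.4
   vertex 0.1 3.0 4.6
   vertex 2.1 5.4 3.6
  endloop
 endfacet
 facet normal -0.511 0.657 0.555
  outer loop
   vertex 1.7 3.4 5.6
   vertex 2.1 5.4 3.6
   vertex 0.1 3.0 4.6
  endloop
 endfacet
 facet normal -0.750 0.292 -0.594
  outer loop
   vertex 0.5 2.4 3.8
   vertex 0.1 3.0 4.6
   vertex 3.1 4.2 1.4
  endloop
 endfacet
 facet normal -0.107 -0.736 -0.668
  outer loop
   vertex 0.5 2.4 3.8
   vertex 3.1 4.2 1.4
   vertex 5.7 2.1 3.3
  endloop
 endfacet
 facet normal 0.260 -0.451 -0.854
  outer loop
   vertex 5.5 3.5 2.5
   vertex 5.7 2.1 3.3
   vertex 3.1 4.2 1.4
  endloop
 endfacet
 facet normal -0.104 -0.791 -0.603
  outer loop
   vertex 2.2 0.5 6.0
   vertex 0.5 2.4 3.8
   vertex 5.7 2.1 3.3
  endloop
 endfacet
 facet normal -0.534 0.024 0.845
  outer loop
   vertex 2.2 0.5 6.0
   vertex 1.7 3.4 5.6
   vertex 0.1 3.0 4.6
  endloop
 endfacet
 facet normal -0.783 -0.618 0.072
  outer loop
   vertex 2.2 0.5 6.0
   vertex 0.1 3.0 4.6
   vertex 0.5 2.4 3.8
  endloop
 endfacet
 facet normal 0.149 0.684 0.714
  outer loop
   vertex 4.8 4.5 3.9
   vertex 2.1 5.4 3.6
   vertex 1.7 3.4 5.6
  endloop
 endfacet
 facet normal 0.331 0.883 -0.331
  outer loop
   vertex 4.8 4.5 3.9
   vertex 3.1 4.2 1.4
   vertex 2.1 5.4 3.6
  endloop
 endfacet
 facet normal 0.416 0.825 -0.382
  outer loop
   vertex 4.8 4.5 3.9
   vertex 5.5 3.5 2.5
   vertex 3.1 4.2 1.4
  endloop
 endfacet
 facet normal 0.924 0.281 0.261
  outer loop
   vertex 4.8 4.5 3.9
   vertex 5.7 2.1 3.3
   vertex 5.5 3.5 2.5
  endloop
 endfacet
 facet normal 0.603 0.027 0.797
  outer loop
   vertex 4.8 4.5 3.9
   vertex 2.2 0.5 6.0
   vertex 5.7 2.1 3.3
  endloop
 endfacet
 facet normal 0.418 0.194 0.888
  outer loop
   vertex 4.8 4.5 3.9
   vertex 1.7 3.4 5.6
   vertex 2.2 0.5 6.0
  endloop
 endfacet
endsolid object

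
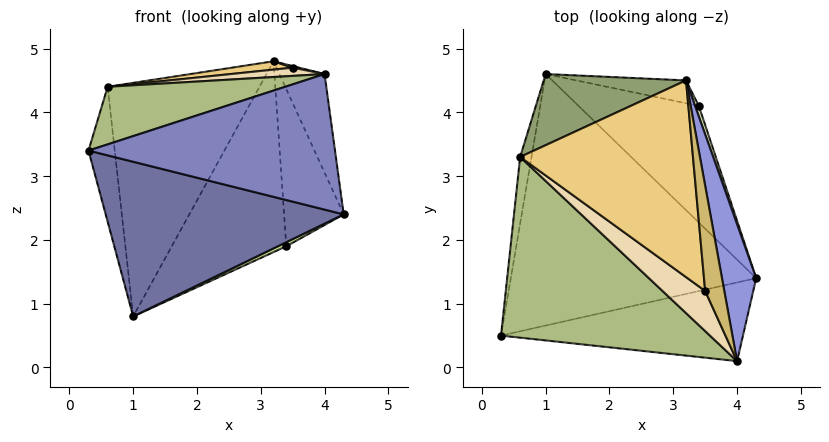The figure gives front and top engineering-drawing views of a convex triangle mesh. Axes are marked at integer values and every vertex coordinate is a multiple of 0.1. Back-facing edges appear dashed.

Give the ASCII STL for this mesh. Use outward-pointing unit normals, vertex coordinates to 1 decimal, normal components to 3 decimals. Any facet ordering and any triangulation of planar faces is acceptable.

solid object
 facet normal -0.095 -0.522 -0.848
  outer loop
   vertex 1.0 4.6 0.8
   vertex 4.3 1.4 2.4
   vertex 0.3 0.5 3.4
  endloop
 endfacet
 facet normal 0.069 -0.863 -0.501
  outer loop
   vertex 4.0 0.1 4.6
   vertex 0.3 0.5 3.4
   vertex 4.3 1.4 2.4
  endloop
 endfacet
 facet normal 0.960 0.164 0.228
  outer loop
   vertex 4.0 0.1 4.6
   vertex 4.3 1.4 2.4
   vertex 3.2 4.5 4.8
  endloop
 endfacet
 facet normal -0.990 0.129 -0.063
  outer loop
   vertex 0.6 3.3 4.4
   vertex 1.0 4.6 0.8
   vertex 0.3 0.5 3.4
  endloop
 endfacet
 facet normal -0.437 0.860 0.262
  outer loop
   vertex 0.6 3.3 4.4
   vertex 3.2 4.5 4.8
   vertex 1.0 4.6 0.8
  endloop
 endfacet
 facet normal -0.323 -0.287 0.902
  outer loop
   vertex 0.6 3.3 4.4
   vertex 0.3 0.5 3.4
   vertex 4.0 0.1 4.6
  endloop
 endfacet
 facet normal 0.411 -0.032 -0.911
  outer loop
   vertex 3.4 4.1 1.9
   vertex 4.3 1.4 2.4
   vertex 1.0 4.6 0.8
  endloop
 endfacet
 facet normal 0.947 0.320 0.021
  outer loop
   vertex 3.4 4.1 1.9
   vertex 3.2 4.5 4.8
   vertex 4.3 1.4 2.4
  endloop
 endfacet
 facet normal 0.253 0.961 -0.115
  outer loop
   vertex 3.4 4.1 1.9
   vertex 1.0 4.6 0.8
   vertex 3.2 4.5 4.8
  endloop
 endfacet
 facet normal 0.164 -0.015 0.986
  outer loop
   vertex 3.5 1.2 4.7
   vertex 4.0 0.1 4.6
   vertex 3.2 4.5 4.8
  endloop
 endfacet
 facet normal -0.133 -0.042 0.990
  outer loop
   vertex 3.5 1.2 4.7
   vertex 3.2 4.5 4.8
   vertex 0.6 3.3 4.4
  endloop
 endfacet
 facet normal -0.240 -0.196 0.951
  outer loop
   vertex 3.5 1.2 4.7
   vertex 0.6 3.3 4.4
   vertex 4.0 0.1 4.6
  endloop
 endfacet
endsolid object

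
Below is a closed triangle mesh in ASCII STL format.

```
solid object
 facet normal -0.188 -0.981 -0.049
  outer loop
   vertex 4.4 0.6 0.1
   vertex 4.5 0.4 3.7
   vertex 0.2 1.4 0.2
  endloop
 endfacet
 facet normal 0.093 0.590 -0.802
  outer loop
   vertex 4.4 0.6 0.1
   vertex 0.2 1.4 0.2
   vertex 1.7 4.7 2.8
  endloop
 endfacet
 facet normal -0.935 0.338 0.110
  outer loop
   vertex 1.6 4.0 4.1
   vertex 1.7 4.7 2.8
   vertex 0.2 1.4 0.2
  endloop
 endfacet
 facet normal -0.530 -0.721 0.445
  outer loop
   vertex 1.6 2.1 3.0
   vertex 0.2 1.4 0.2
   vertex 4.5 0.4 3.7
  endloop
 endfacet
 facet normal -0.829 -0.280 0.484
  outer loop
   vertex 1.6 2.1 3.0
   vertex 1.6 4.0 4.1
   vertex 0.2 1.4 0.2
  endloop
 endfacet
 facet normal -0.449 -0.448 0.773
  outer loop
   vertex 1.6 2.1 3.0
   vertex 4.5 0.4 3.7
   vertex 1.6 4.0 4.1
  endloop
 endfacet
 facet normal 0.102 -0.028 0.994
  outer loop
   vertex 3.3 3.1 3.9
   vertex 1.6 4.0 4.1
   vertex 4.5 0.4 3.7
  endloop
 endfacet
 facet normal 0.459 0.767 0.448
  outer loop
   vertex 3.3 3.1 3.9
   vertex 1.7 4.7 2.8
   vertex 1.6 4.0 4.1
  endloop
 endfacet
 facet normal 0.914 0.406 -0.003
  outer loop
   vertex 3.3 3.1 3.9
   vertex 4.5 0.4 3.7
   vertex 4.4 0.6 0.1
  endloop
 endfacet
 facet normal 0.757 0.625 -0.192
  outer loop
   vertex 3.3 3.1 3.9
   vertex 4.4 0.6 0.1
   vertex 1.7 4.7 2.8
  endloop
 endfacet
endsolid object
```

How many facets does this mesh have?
10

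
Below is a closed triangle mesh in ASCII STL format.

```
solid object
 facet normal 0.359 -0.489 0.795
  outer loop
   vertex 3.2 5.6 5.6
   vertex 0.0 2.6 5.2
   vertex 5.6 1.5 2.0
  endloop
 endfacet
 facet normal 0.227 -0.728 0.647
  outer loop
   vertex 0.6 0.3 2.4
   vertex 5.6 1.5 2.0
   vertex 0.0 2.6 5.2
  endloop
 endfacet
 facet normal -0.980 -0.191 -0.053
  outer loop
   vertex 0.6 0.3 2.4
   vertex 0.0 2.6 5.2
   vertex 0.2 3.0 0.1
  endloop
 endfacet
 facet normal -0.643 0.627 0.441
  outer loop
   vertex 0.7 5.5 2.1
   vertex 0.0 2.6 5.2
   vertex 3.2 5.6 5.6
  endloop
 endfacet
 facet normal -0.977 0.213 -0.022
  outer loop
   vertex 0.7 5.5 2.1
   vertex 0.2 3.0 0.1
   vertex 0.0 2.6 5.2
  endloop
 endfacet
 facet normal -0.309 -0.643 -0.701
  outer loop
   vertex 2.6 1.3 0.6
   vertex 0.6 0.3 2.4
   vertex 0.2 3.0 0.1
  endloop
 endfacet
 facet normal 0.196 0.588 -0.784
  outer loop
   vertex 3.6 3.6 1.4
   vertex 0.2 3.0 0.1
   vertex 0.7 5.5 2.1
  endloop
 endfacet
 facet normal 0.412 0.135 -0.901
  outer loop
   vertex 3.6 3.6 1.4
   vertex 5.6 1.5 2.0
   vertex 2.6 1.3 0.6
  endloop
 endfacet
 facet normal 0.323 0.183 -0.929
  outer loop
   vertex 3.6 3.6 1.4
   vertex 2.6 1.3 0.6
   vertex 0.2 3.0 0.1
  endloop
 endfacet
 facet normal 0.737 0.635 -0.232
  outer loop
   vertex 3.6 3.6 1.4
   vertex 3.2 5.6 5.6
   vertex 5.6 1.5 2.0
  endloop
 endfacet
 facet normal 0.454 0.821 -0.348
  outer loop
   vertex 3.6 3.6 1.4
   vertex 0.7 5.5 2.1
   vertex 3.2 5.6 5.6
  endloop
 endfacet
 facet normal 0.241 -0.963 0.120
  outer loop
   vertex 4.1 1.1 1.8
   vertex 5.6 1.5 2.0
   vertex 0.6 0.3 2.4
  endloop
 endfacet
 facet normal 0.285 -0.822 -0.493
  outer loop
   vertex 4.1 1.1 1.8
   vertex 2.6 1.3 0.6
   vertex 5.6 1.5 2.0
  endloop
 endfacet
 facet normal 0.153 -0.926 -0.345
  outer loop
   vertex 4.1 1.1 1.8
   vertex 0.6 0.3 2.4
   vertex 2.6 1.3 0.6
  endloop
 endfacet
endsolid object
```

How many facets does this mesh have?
14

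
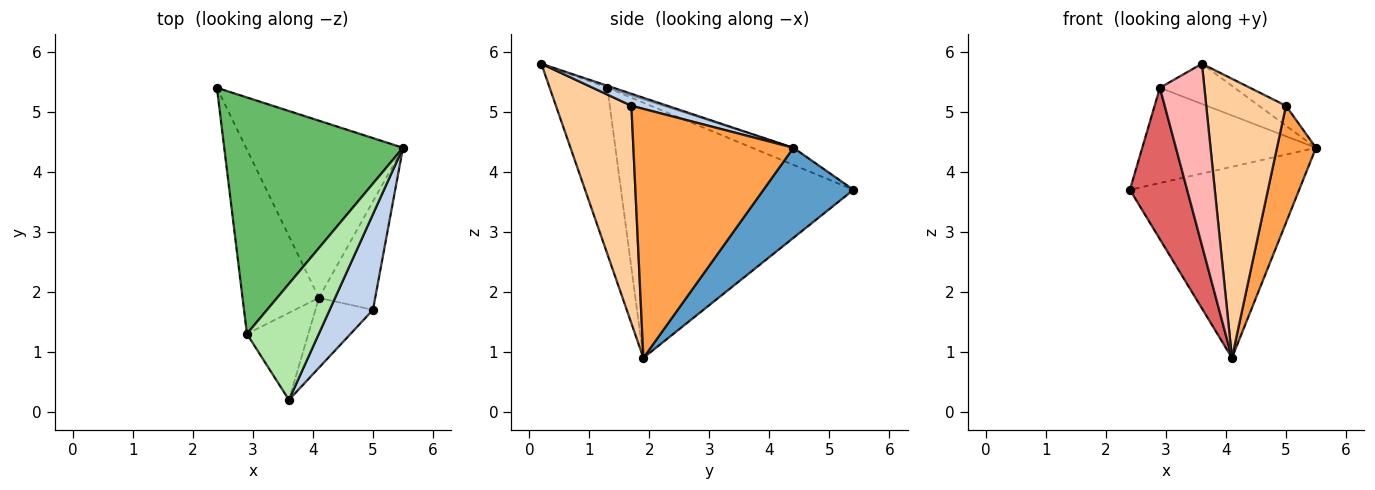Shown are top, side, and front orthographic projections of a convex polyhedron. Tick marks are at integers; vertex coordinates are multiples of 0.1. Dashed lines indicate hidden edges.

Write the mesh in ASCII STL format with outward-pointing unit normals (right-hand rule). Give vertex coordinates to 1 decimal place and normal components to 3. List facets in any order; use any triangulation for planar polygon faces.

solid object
 facet normal 0.363 0.683 -0.633
  outer loop
   vertex 4.1 1.9 0.9
   vertex 2.4 5.4 3.7
   vertex 5.5 4.4 4.4
  endloop
 endfacet
 facet normal 0.262 0.196 0.945
  outer loop
   vertex 5.0 1.7 5.1
   vertex 5.5 4.4 4.4
   vertex 3.6 0.2 5.8
  endloop
 endfacet
 facet normal 0.949 -0.231 -0.214
  outer loop
   vertex 5.0 1.7 5.1
   vertex 4.1 1.9 0.9
   vertex 5.5 4.4 4.4
  endloop
 endfacet
 facet normal 0.676 -0.715 -0.179
  outer loop
   vertex 5.0 1.7 5.1
   vertex 3.6 0.2 5.8
   vertex 4.1 1.9 0.9
  endloop
 endfacet
 facet normal -0.089 0.372 0.924
  outer loop
   vertex 2.9 1.3 5.4
   vertex 5.5 4.4 4.4
   vertex 2.4 5.4 3.7
  endloop
 endfacet
 facet normal -0.026 0.327 0.945
  outer loop
   vertex 2.9 1.3 5.4
   vertex 3.6 0.2 5.8
   vertex 5.5 4.4 4.4
  endloop
 endfacet
 facet normal -0.932 -0.229 -0.279
  outer loop
   vertex 2.9 1.3 5.4
   vertex 2.4 5.4 3.7
   vertex 4.1 1.9 0.9
  endloop
 endfacet
 facet normal -0.760 -0.586 -0.281
  outer loop
   vertex 2.9 1.3 5.4
   vertex 4.1 1.9 0.9
   vertex 3.6 0.2 5.8
  endloop
 endfacet
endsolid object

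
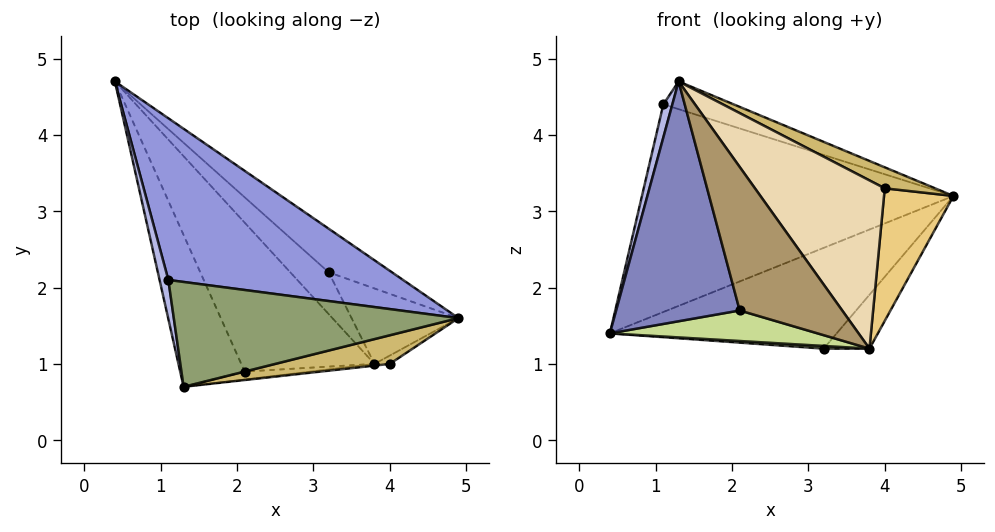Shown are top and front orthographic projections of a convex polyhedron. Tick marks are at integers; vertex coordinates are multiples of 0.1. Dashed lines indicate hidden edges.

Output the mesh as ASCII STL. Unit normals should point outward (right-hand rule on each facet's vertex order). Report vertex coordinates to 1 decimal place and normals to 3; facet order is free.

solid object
 facet normal 0.620 0.720 -0.311
  outer loop
   vertex 3.2 2.2 1.2
   vertex 0.4 4.7 1.4
   vertex 4.9 1.6 3.2
  endloop
 endfacet
 facet normal -0.874 -0.411 -0.260
  outer loop
   vertex 2.1 0.9 1.7
   vertex 1.3 0.7 4.7
   vertex 0.4 4.7 1.4
  endloop
 endfacet
 facet normal 0.285 0.756 0.589
  outer loop
   vertex 1.1 2.1 4.4
   vertex 4.9 1.6 3.2
   vertex 0.4 4.7 1.4
  endloop
 endfacet
 facet normal -0.985 -0.112 0.132
  outer loop
   vertex 1.1 2.1 4.4
   vertex 0.4 4.7 1.4
   vertex 1.3 0.7 4.7
  endloop
 endfacet
 facet normal 0.321 0.242 0.916
  outer loop
   vertex 1.1 2.1 4.4
   vertex 1.3 0.7 4.7
   vertex 4.9 1.6 3.2
  endloop
 endfacet
 facet normal -0.128 -0.064 -0.990
  outer loop
   vertex 3.8 1.0 1.2
   vertex 0.4 4.7 1.4
   vertex 3.2 2.2 1.2
  endloop
 endfacet
 facet normal -0.266 -0.194 -0.944
  outer loop
   vertex 3.8 1.0 1.2
   vertex 2.1 0.9 1.7
   vertex 0.4 4.7 1.4
  endloop
 endfacet
 facet normal 0.758 0.379 -0.531
  outer loop
   vertex 3.8 1.0 1.2
   vertex 3.2 2.2 1.2
   vertex 4.9 1.6 3.2
  endloop
 endfacet
 facet normal 0.042 -0.998 -0.055
  outer loop
   vertex 3.8 1.0 1.2
   vertex 1.3 0.7 4.7
   vertex 2.1 0.9 1.7
  endloop
 endfacet
 facet normal 0.436 -0.532 0.726
  outer loop
   vertex 4.0 1.0 3.3
   vertex 4.9 1.6 3.2
   vertex 1.3 0.7 4.7
  endloop
 endfacet
 facet normal 0.550 -0.834 -0.052
  outer loop
   vertex 4.0 1.0 3.3
   vertex 3.8 1.0 1.2
   vertex 4.9 1.6 3.2
  endloop
 endfacet
 facet normal 0.105 -0.994 -0.010
  outer loop
   vertex 4.0 1.0 3.3
   vertex 1.3 0.7 4.7
   vertex 3.8 1.0 1.2
  endloop
 endfacet
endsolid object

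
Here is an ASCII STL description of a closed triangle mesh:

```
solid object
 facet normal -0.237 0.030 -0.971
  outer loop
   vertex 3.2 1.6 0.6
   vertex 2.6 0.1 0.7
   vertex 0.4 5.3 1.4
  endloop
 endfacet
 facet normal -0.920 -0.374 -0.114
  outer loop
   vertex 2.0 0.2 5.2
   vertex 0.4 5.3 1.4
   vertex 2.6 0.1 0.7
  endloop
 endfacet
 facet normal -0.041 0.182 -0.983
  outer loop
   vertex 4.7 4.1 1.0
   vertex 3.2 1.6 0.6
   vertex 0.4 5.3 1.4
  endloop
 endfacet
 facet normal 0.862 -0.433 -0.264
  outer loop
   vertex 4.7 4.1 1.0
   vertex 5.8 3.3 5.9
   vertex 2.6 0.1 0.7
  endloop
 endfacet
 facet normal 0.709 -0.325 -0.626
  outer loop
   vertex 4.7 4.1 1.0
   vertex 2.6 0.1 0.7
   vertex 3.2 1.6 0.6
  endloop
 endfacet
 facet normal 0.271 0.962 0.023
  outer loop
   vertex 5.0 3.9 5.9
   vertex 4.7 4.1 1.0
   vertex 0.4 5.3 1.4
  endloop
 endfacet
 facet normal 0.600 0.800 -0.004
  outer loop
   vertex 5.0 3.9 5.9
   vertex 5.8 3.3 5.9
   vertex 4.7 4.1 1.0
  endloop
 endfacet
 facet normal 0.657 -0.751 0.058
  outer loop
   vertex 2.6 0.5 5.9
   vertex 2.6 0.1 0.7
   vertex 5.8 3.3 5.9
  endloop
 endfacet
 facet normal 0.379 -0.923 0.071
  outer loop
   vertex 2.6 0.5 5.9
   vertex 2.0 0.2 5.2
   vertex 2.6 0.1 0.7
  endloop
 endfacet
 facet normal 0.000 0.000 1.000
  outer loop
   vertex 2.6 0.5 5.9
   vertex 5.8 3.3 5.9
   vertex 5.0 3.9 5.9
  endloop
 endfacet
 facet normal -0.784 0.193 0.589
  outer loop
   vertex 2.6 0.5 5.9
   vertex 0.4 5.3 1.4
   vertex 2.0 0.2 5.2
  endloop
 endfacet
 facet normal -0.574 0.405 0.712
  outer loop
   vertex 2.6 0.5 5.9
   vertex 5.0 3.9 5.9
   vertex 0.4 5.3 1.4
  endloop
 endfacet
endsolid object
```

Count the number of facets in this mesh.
12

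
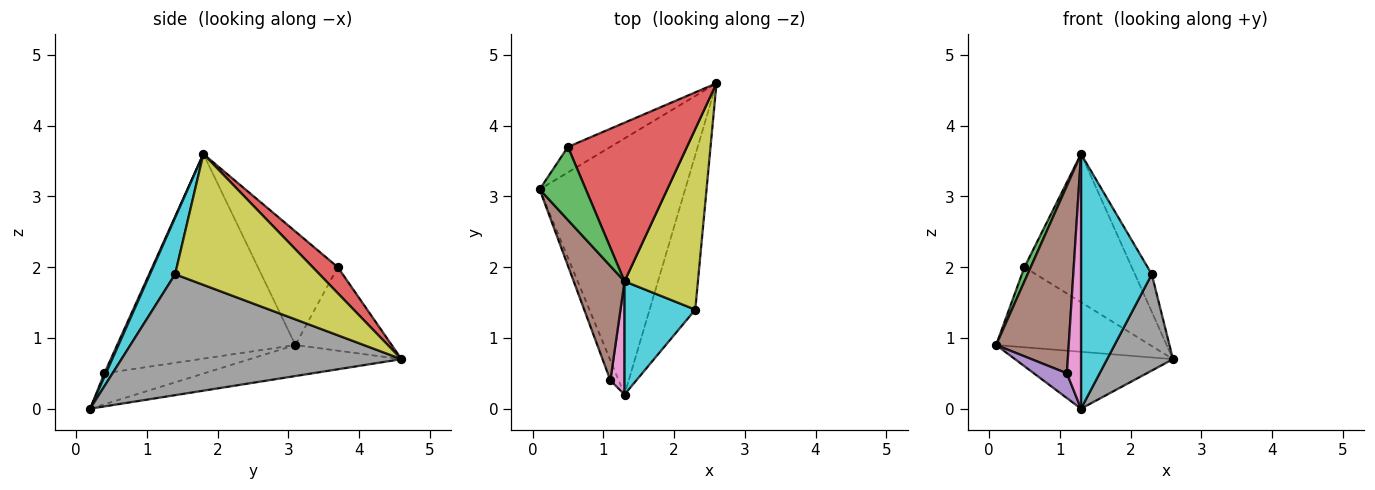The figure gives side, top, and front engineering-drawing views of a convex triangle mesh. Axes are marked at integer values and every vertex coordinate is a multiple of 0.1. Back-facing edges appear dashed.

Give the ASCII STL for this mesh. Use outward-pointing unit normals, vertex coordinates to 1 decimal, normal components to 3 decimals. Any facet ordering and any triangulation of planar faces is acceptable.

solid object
 facet normal -0.204 0.212 -0.956
  outer loop
   vertex 1.3 0.2 0.0
   vertex 0.1 3.1 0.9
   vertex 2.6 4.6 0.7
  endloop
 endfacet
 facet normal -0.512 0.819 -0.260
  outer loop
   vertex 0.5 3.7 2.0
   vertex 2.6 4.6 0.7
   vertex 0.1 3.1 0.9
  endloop
 endfacet
 facet normal -0.924 -0.073 0.376
  outer loop
   vertex 0.5 3.7 2.0
   vertex 0.1 3.1 0.9
   vertex 1.3 1.8 3.6
  endloop
 endfacet
 facet normal 0.158 0.674 0.722
  outer loop
   vertex 0.5 3.7 2.0
   vertex 1.3 1.8 3.6
   vertex 2.6 4.6 0.7
  endloop
 endfacet
 facet normal -0.920 -0.304 -0.246
  outer loop
   vertex 1.1 0.4 0.5
   vertex 0.1 3.1 0.9
   vertex 1.3 0.2 0.0
  endloop
 endfacet
 facet normal -0.903 -0.368 0.224
  outer loop
   vertex 1.1 0.4 0.5
   vertex 1.3 1.8 3.6
   vertex 0.1 3.1 0.9
  endloop
 endfacet
 facet normal 0.101 -0.909 0.404
  outer loop
   vertex 1.1 0.4 0.5
   vertex 1.3 0.2 0.0
   vertex 1.3 1.8 3.6
  endloop
 endfacet
 facet normal 0.914 -0.215 -0.345
  outer loop
   vertex 2.3 1.4 1.9
   vertex 1.3 0.2 0.0
   vertex 2.6 4.6 0.7
  endloop
 endfacet
 facet normal 0.868 0.101 0.487
  outer loop
   vertex 2.3 1.4 1.9
   vertex 2.6 4.6 0.7
   vertex 1.3 1.8 3.6
  endloop
 endfacet
 facet normal 0.309 -0.869 0.386
  outer loop
   vertex 2.3 1.4 1.9
   vertex 1.3 1.8 3.6
   vertex 1.3 0.2 0.0
  endloop
 endfacet
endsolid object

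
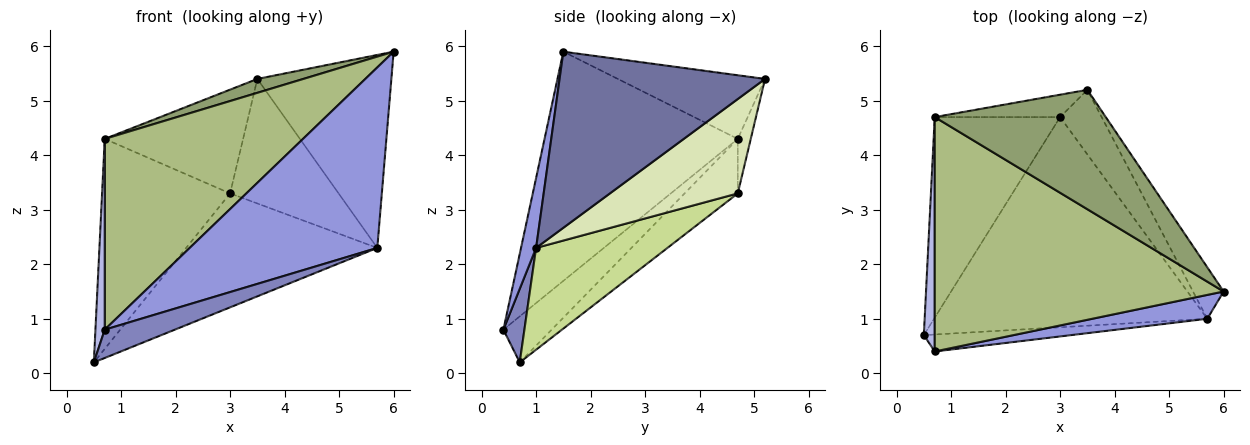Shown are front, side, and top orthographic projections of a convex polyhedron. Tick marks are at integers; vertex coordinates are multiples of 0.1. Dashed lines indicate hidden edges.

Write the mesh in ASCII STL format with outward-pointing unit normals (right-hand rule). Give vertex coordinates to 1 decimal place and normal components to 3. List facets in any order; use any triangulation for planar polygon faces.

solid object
 facet normal 0.829 0.541 -0.144
  outer loop
   vertex 5.7 1.0 2.3
   vertex 3.5 5.2 5.4
   vertex 6.0 1.5 5.9
  endloop
 endfacet
 facet normal 0.249 -0.830 -0.498
  outer loop
   vertex 5.7 1.0 2.3
   vertex 0.7 0.4 0.8
   vertex 0.5 0.7 0.2
  endloop
 endfacet
 facet normal 0.079 -0.988 0.131
  outer loop
   vertex 5.7 1.0 2.3
   vertex 6.0 1.5 5.9
   vertex 0.7 0.4 0.8
  endloop
 endfacet
 facet normal -0.956 -0.184 0.227
  outer loop
   vertex 0.7 4.7 4.3
   vertex 0.5 0.7 0.2
   vertex 0.7 0.4 0.8
  endloop
 endfacet
 facet normal -0.347 -0.108 0.932
  outer loop
   vertex 0.7 4.7 4.3
   vertex 6.0 1.5 5.9
   vertex 3.5 5.2 5.4
  endloop
 endfacet
 facet normal -0.524 -0.538 0.661
  outer loop
   vertex 0.7 4.7 4.3
   vertex 0.7 0.4 0.8
   vertex 6.0 1.5 5.9
  endloop
 endfacet
 facet normal 0.311 0.453 -0.835
  outer loop
   vertex 3.0 4.7 3.3
   vertex 5.7 1.0 2.3
   vertex 0.5 0.7 0.2
  endloop
 endfacet
 facet normal 0.723 0.613 -0.318
  outer loop
   vertex 3.0 4.7 3.3
   vertex 3.5 5.2 5.4
   vertex 5.7 1.0 2.3
  endloop
 endfacet
 facet normal -0.288 0.693 -0.662
  outer loop
   vertex 3.0 4.7 3.3
   vertex 0.5 0.7 0.2
   vertex 0.7 4.7 4.3
  endloop
 endfacet
 facet normal -0.091 0.973 -0.210
  outer loop
   vertex 3.0 4.7 3.3
   vertex 0.7 4.7 4.3
   vertex 3.5 5.2 5.4
  endloop
 endfacet
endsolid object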